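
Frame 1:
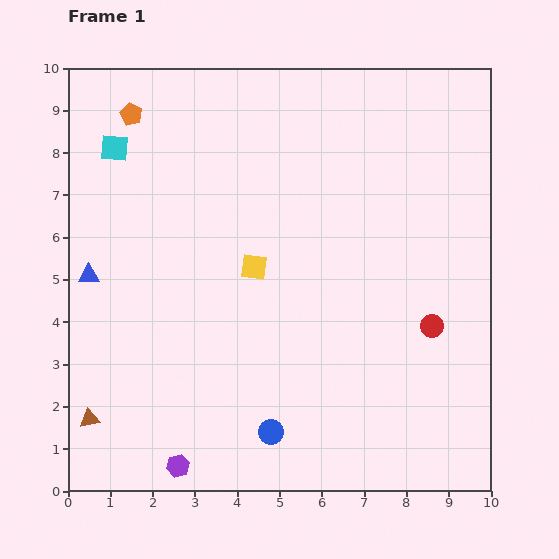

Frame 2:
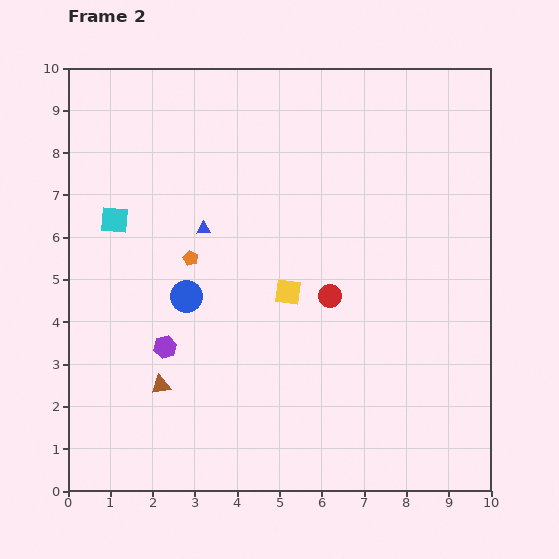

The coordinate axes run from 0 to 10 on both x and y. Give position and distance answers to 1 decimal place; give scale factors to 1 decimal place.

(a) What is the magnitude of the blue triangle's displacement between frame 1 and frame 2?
2.9

The blue triangle moved from (0.5, 5.1) to (3.2, 6.2), a distance of √(2.7² + 1.1²) ≈ 2.9.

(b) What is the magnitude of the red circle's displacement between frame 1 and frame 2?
2.5

The red circle moved from (8.6, 3.9) to (6.2, 4.6), a distance of √(2.4² + 0.7²) ≈ 2.5.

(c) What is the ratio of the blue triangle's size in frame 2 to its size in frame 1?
0.7×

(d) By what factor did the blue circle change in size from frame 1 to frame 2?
1.3×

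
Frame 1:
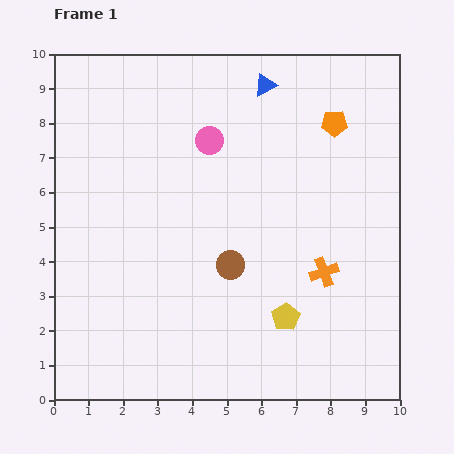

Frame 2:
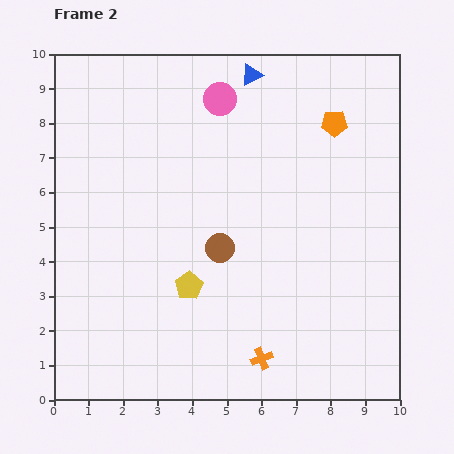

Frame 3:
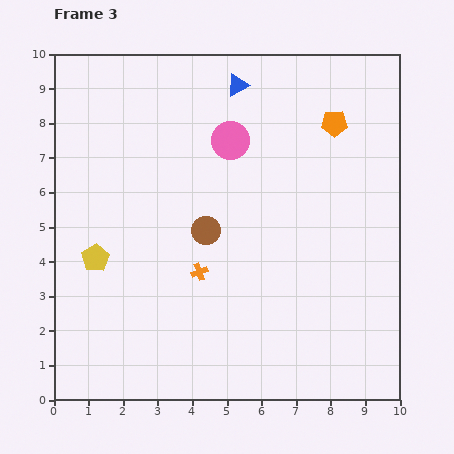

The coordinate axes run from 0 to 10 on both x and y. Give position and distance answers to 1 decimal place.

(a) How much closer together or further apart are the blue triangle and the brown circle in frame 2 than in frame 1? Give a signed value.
-0.2

Distance in frame 1: 5.3. Distance in frame 2: 5.1.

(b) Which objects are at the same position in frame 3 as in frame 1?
the orange pentagon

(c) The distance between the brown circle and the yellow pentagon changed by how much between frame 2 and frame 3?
+1.9

Distance in frame 2: 1.4. Distance in frame 3: 3.3.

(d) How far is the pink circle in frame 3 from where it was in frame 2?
1.2

The pink circle moved from (4.8, 8.7) to (5.1, 7.5), a distance of √(0.3² + 1.2²) ≈ 1.2.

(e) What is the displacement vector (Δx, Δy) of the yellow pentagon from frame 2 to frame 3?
(-2.7, 0.8)

The yellow pentagon was at (3.9, 3.3) in frame 2 and (1.2, 4.1) in frame 3.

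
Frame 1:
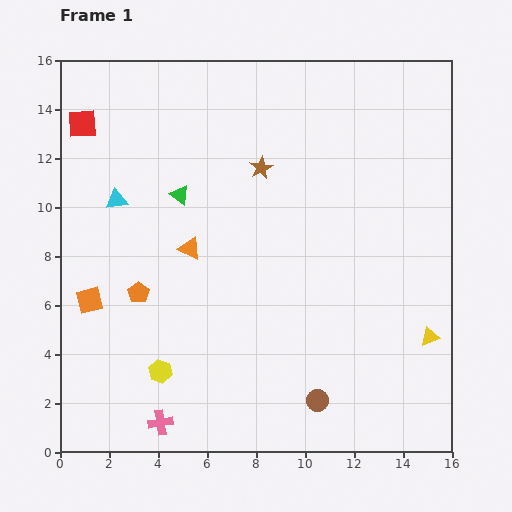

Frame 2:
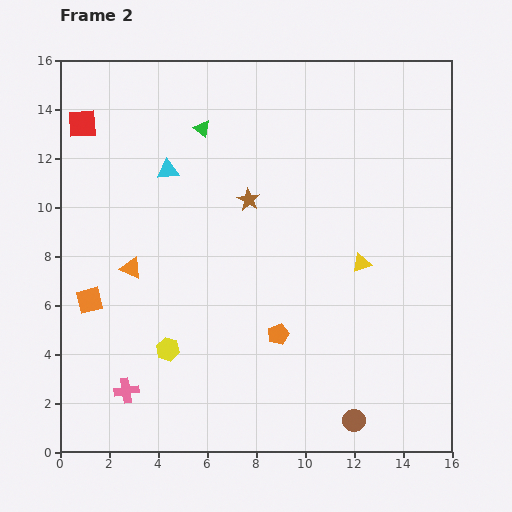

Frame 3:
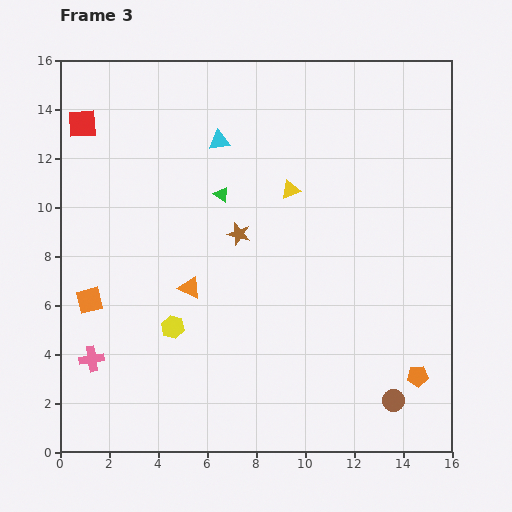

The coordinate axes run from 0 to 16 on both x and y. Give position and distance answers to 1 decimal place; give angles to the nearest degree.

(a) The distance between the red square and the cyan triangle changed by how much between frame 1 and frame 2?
+0.6

Distance in frame 1: 3.4. Distance in frame 2: 4.0.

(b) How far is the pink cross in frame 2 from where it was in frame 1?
1.9

The pink cross moved from (4.1, 1.2) to (2.7, 2.5), a distance of √(1.4² + 1.3²) ≈ 1.9.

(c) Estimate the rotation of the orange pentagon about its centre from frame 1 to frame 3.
31° clockwise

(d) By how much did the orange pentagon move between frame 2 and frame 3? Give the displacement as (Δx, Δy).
(5.7, -1.7)

The orange pentagon was at (8.9, 4.8) in frame 2 and (14.6, 3.1) in frame 3.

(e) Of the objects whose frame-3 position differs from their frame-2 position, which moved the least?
the yellow hexagon

(moved 0.9)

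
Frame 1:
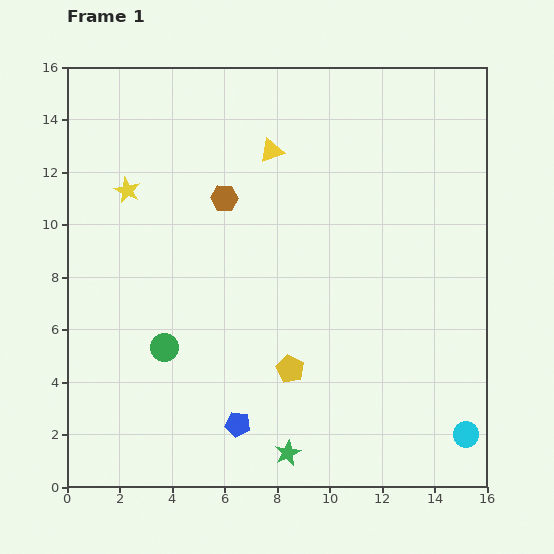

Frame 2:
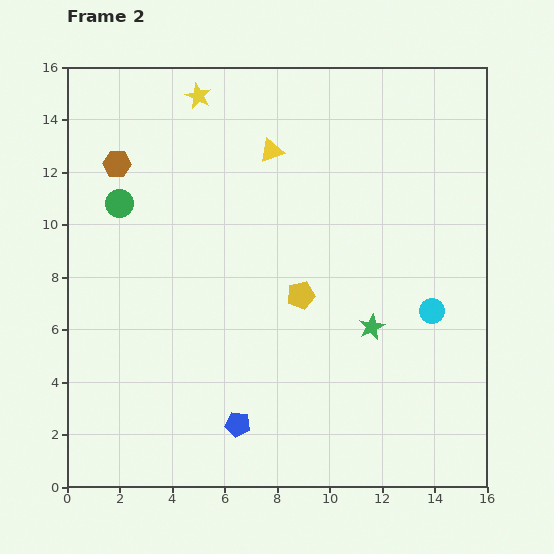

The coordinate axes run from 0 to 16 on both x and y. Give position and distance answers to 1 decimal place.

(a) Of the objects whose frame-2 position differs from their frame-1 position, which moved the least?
the yellow pentagon

(moved 2.8)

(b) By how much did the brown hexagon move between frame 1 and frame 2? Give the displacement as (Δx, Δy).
(-4.1, 1.3)

The brown hexagon was at (6.0, 11.0) in frame 1 and (1.9, 12.3) in frame 2.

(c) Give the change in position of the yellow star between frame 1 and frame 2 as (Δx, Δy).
(2.7, 3.6)

The yellow star was at (2.3, 11.3) in frame 1 and (5.0, 14.9) in frame 2.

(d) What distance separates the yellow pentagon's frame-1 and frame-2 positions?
2.8

The yellow pentagon moved from (8.5, 4.5) to (8.9, 7.3), a distance of √(0.4² + 2.8²) ≈ 2.8.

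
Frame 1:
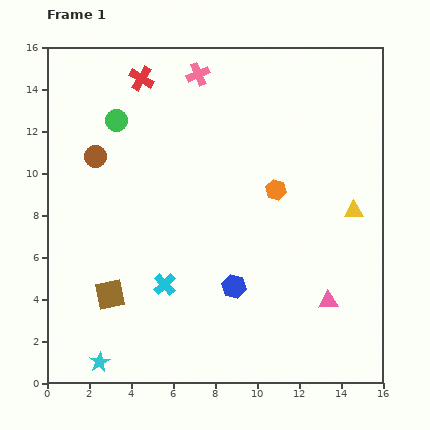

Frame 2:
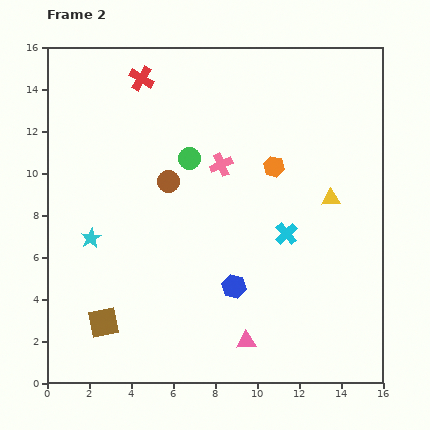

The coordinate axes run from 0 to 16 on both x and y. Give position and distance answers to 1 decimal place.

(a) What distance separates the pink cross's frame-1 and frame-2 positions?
4.4

The pink cross moved from (7.2, 14.7) to (8.3, 10.4), a distance of √(1.1² + 4.3²) ≈ 4.4.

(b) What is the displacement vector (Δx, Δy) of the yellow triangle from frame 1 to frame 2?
(-1.1, 0.6)

The yellow triangle was at (14.6, 8.2) in frame 1 and (13.5, 8.8) in frame 2.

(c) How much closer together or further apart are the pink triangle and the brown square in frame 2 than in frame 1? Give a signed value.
-3.5

Distance in frame 1: 10.4. Distance in frame 2: 6.9.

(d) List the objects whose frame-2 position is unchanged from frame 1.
the red cross, the blue hexagon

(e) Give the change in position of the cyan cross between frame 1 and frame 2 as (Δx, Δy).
(5.8, 2.4)

The cyan cross was at (5.6, 4.7) in frame 1 and (11.4, 7.1) in frame 2.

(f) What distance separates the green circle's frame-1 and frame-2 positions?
3.9

The green circle moved from (3.3, 12.5) to (6.8, 10.7), a distance of √(3.5² + 1.8²) ≈ 3.9.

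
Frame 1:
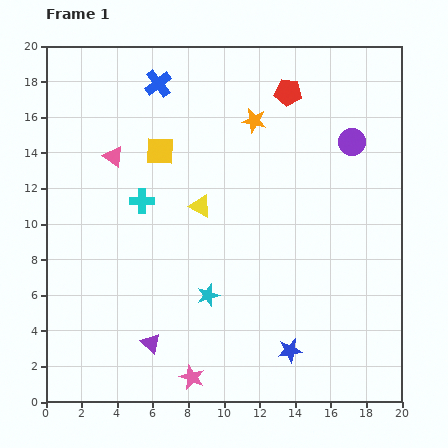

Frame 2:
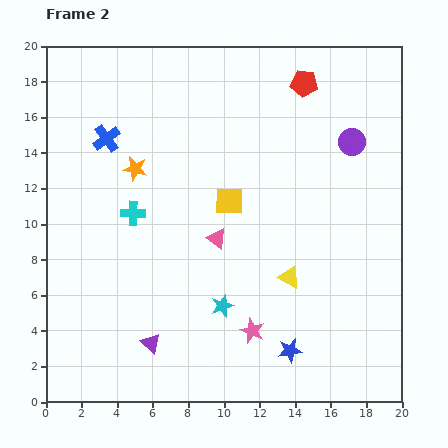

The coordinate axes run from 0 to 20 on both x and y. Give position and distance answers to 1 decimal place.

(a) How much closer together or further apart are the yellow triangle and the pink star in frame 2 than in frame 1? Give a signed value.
-5.9

Distance in frame 1: 9.6. Distance in frame 2: 3.7.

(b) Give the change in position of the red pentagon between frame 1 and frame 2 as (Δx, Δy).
(0.9, 0.5)

The red pentagon was at (13.6, 17.4) in frame 1 and (14.5, 17.9) in frame 2.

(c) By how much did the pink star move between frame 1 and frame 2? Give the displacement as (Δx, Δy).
(3.4, 2.6)

The pink star was at (8.2, 1.4) in frame 1 and (11.6, 4.0) in frame 2.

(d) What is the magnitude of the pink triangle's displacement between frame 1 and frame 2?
7.4

The pink triangle moved from (3.8, 13.8) to (9.6, 9.2), a distance of √(5.8² + 4.6²) ≈ 7.4.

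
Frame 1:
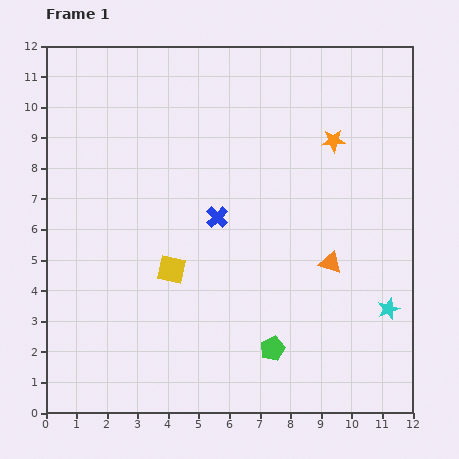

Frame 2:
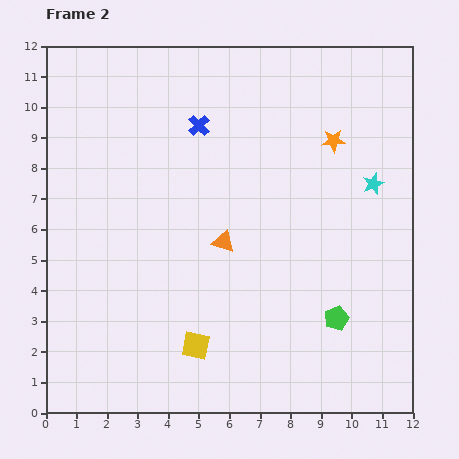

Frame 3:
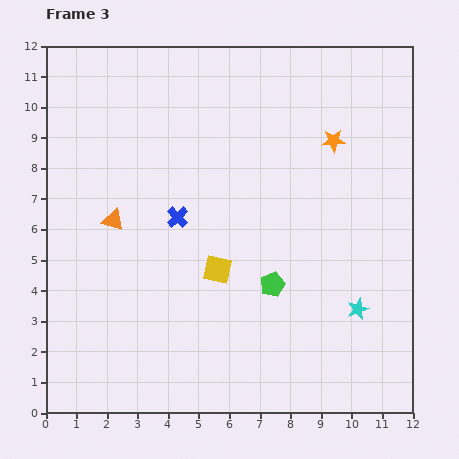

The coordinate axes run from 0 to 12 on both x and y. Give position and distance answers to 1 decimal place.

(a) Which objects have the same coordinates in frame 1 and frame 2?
the orange star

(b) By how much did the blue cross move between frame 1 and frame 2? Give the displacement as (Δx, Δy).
(-0.6, 3.0)

The blue cross was at (5.6, 6.4) in frame 1 and (5.0, 9.4) in frame 2.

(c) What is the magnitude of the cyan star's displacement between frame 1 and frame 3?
1.0

The cyan star moved from (11.2, 3.4) to (10.2, 3.4), a distance of √(1.0² + 0.0²) ≈ 1.0.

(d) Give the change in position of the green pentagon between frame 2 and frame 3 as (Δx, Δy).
(-2.1, 1.1)

The green pentagon was at (9.5, 3.1) in frame 2 and (7.4, 4.2) in frame 3.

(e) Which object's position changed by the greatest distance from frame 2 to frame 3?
the cyan star

(moved 4.1; next 3.7)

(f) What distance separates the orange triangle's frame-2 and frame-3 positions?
3.7

The orange triangle moved from (5.8, 5.6) to (2.2, 6.3), a distance of √(3.6² + 0.7²) ≈ 3.7.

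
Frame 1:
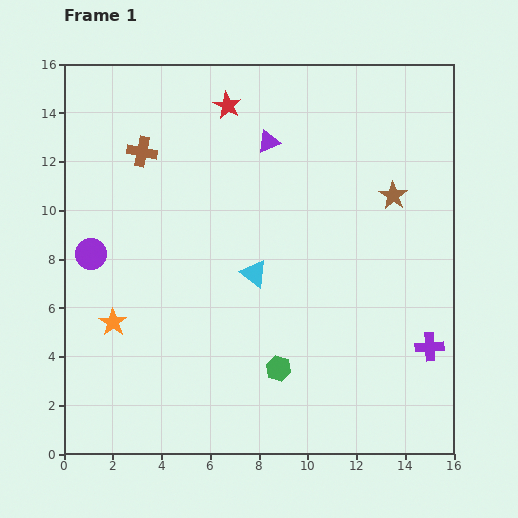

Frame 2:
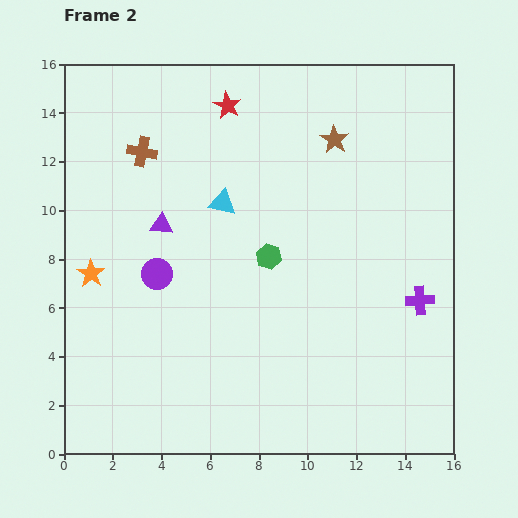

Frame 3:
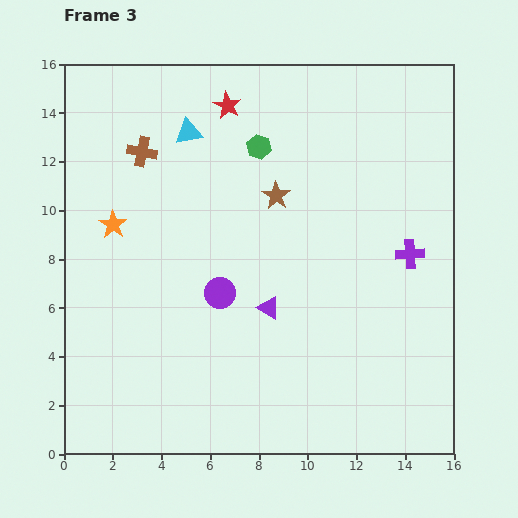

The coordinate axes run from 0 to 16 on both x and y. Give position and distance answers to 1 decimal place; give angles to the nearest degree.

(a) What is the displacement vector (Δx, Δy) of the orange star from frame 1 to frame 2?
(-0.9, 2.0)

The orange star was at (2.0, 5.4) in frame 1 and (1.1, 7.4) in frame 2.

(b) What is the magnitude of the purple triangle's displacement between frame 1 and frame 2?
5.6

The purple triangle moved from (8.4, 12.8) to (4.0, 9.4), a distance of √(4.4² + 3.4²) ≈ 5.6.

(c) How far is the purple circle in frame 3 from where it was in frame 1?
5.5

The purple circle moved from (1.1, 8.2) to (6.4, 6.6), a distance of √(5.3² + 1.6²) ≈ 5.5.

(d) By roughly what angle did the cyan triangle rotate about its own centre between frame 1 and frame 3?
47° counter-clockwise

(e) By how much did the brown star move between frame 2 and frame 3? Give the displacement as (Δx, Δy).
(-2.4, -2.3)

The brown star was at (11.1, 12.9) in frame 2 and (8.7, 10.6) in frame 3.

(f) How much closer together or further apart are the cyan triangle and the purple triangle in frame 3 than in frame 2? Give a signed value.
+5.2

Distance in frame 2: 2.7. Distance in frame 3: 7.9.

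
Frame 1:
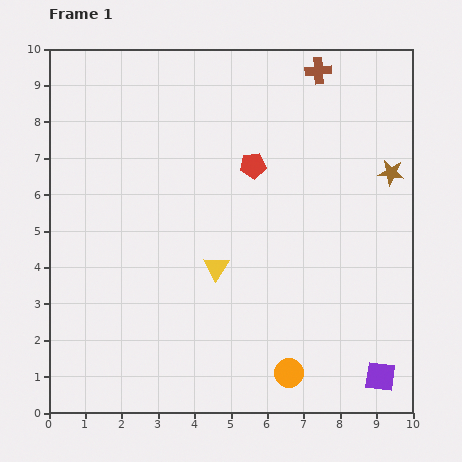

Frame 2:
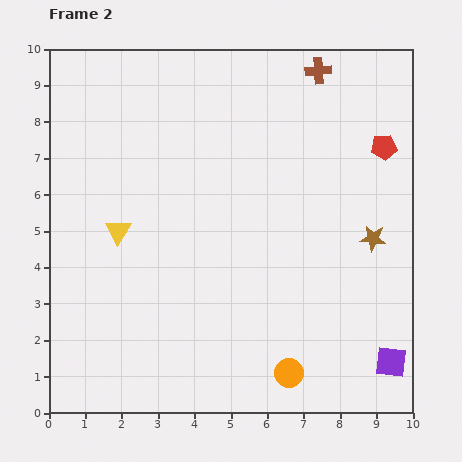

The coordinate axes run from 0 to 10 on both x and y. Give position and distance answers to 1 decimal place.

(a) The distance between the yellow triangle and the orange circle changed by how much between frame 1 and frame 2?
+2.6

Distance in frame 1: 3.5. Distance in frame 2: 6.1.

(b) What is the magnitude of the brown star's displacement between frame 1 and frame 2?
1.9

The brown star moved from (9.4, 6.6) to (8.9, 4.8), a distance of √(0.5² + 1.8²) ≈ 1.9.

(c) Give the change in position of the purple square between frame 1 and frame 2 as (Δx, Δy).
(0.3, 0.4)

The purple square was at (9.1, 1.0) in frame 1 and (9.4, 1.4) in frame 2.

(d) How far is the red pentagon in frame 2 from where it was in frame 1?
3.6

The red pentagon moved from (5.6, 6.8) to (9.2, 7.3), a distance of √(3.6² + 0.5²) ≈ 3.6.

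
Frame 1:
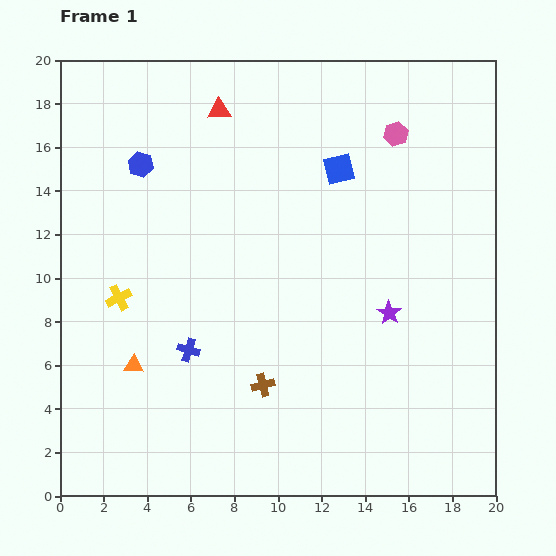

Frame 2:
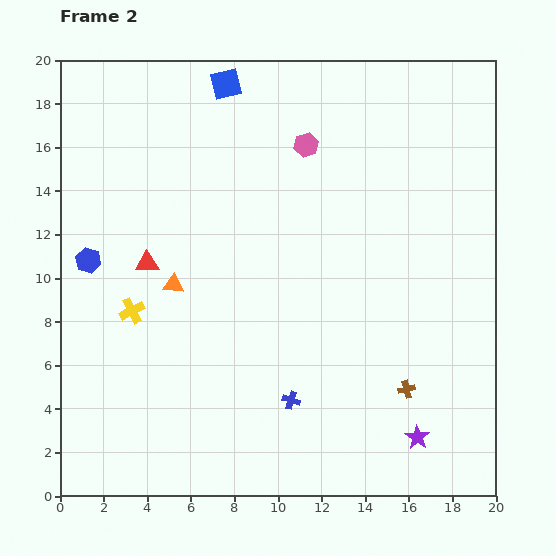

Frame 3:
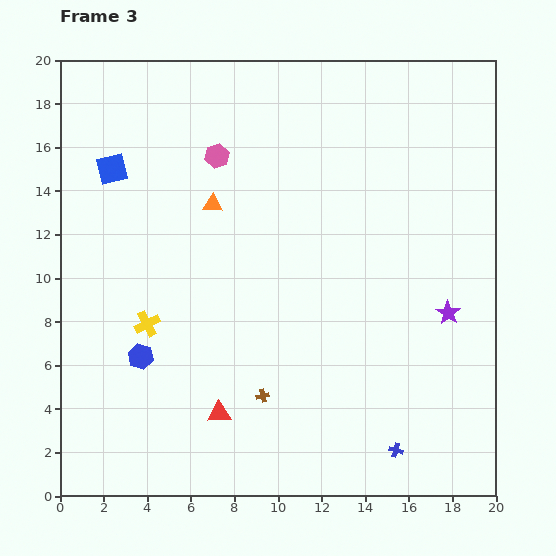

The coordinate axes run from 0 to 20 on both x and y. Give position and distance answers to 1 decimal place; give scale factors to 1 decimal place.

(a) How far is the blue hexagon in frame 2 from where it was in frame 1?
5.0

The blue hexagon moved from (3.7, 15.2) to (1.3, 10.8), a distance of √(2.4² + 4.4²) ≈ 5.0.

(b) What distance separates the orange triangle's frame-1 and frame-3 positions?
8.2

The orange triangle moved from (3.4, 6.0) to (7.0, 13.4), a distance of √(3.6² + 7.4²) ≈ 8.2.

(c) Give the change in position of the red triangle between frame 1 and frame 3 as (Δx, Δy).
(0.0, -13.9)

The red triangle was at (7.3, 17.7) in frame 1 and (7.3, 3.8) in frame 3.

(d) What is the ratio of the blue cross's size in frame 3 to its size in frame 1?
0.6×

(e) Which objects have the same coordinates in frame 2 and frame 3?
none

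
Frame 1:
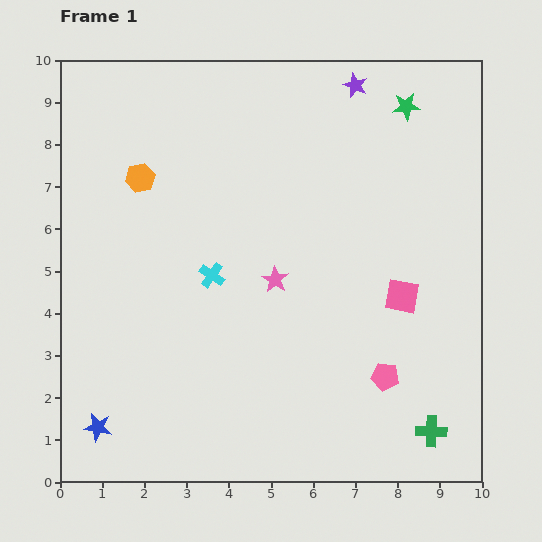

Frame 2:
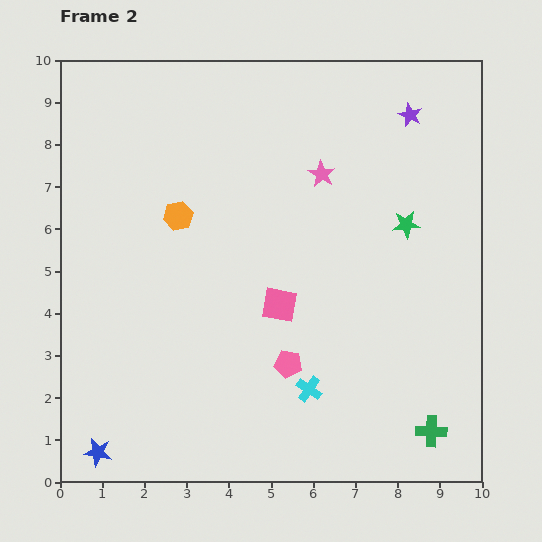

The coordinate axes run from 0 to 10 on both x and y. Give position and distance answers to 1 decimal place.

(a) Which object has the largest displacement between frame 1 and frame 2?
the cyan cross

(moved 3.5; next 2.9)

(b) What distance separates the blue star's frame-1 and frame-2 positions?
0.6

The blue star moved from (0.9, 1.3) to (0.9, 0.7), a distance of √(0.0² + 0.6²) ≈ 0.6.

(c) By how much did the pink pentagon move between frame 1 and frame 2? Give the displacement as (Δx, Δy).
(-2.3, 0.3)

The pink pentagon was at (7.7, 2.5) in frame 1 and (5.4, 2.8) in frame 2.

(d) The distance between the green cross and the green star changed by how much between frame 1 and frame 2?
-2.8

Distance in frame 1: 7.7. Distance in frame 2: 4.9.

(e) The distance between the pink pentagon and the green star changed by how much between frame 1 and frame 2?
-2.1

Distance in frame 1: 6.4. Distance in frame 2: 4.3.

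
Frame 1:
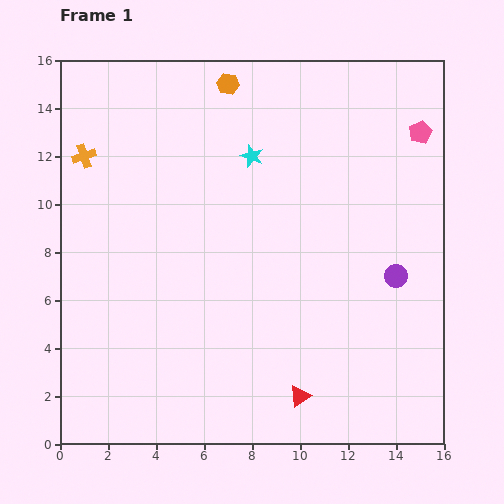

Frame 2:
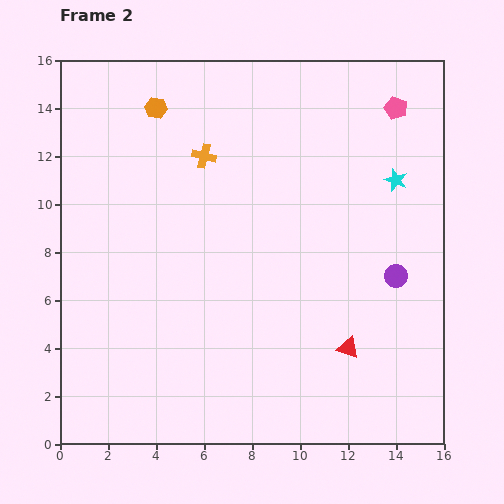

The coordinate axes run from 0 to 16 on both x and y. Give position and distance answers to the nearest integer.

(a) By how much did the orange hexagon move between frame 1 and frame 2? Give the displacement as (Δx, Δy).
(-3, -1)

The orange hexagon was at (7, 15) in frame 1 and (4, 14) in frame 2.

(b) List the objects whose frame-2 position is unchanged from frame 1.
the purple circle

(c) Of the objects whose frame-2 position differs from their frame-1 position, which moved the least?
the pink pentagon

(moved 1)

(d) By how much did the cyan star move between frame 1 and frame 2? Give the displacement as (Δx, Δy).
(6, -1)

The cyan star was at (8, 12) in frame 1 and (14, 11) in frame 2.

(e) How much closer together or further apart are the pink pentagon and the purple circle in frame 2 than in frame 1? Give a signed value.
+1

Distance in frame 1: 6. Distance in frame 2: 7.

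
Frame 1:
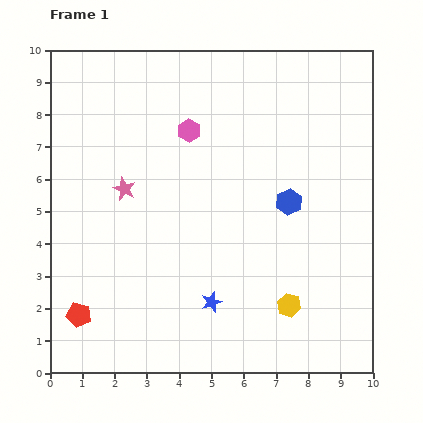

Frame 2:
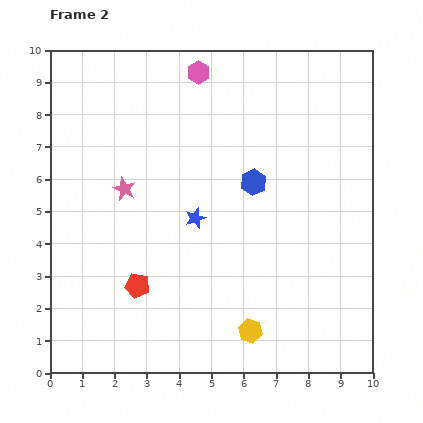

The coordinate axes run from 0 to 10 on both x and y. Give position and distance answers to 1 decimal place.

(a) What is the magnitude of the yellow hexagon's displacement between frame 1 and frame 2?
1.4

The yellow hexagon moved from (7.4, 2.1) to (6.2, 1.3), a distance of √(1.2² + 0.8²) ≈ 1.4.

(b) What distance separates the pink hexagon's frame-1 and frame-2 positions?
1.8

The pink hexagon moved from (4.3, 7.5) to (4.6, 9.3), a distance of √(0.3² + 1.8²) ≈ 1.8.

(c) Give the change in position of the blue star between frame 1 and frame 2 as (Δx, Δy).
(-0.5, 2.6)

The blue star was at (5.0, 2.2) in frame 1 and (4.5, 4.8) in frame 2.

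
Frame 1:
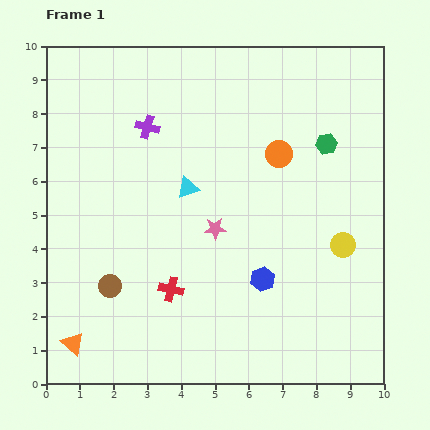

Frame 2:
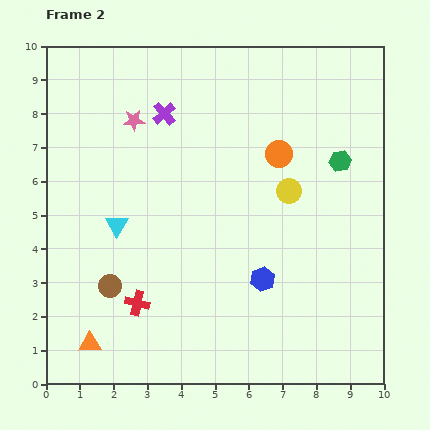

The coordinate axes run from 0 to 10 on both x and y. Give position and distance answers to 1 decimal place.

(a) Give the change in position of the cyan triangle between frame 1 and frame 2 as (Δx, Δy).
(-2.1, -1.1)

The cyan triangle was at (4.2, 5.8) in frame 1 and (2.1, 4.7) in frame 2.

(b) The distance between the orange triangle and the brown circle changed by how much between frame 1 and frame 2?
-0.2

Distance in frame 1: 2.0. Distance in frame 2: 1.8.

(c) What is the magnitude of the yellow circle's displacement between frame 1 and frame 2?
2.3

The yellow circle moved from (8.8, 4.1) to (7.2, 5.7), a distance of √(1.6² + 1.6²) ≈ 2.3.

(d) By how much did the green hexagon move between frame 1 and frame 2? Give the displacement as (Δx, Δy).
(0.4, -0.5)

The green hexagon was at (8.3, 7.1) in frame 1 and (8.7, 6.6) in frame 2.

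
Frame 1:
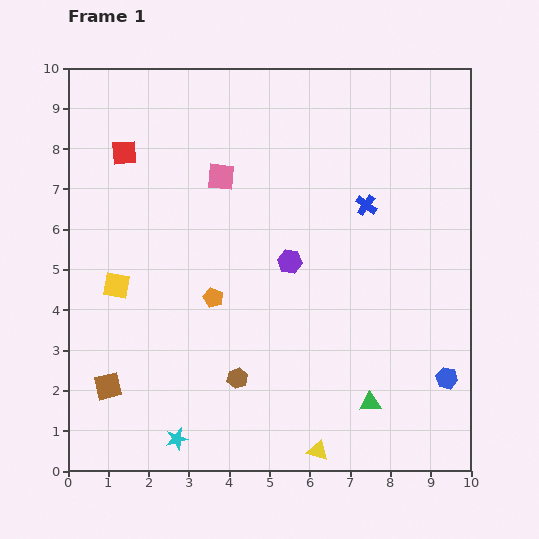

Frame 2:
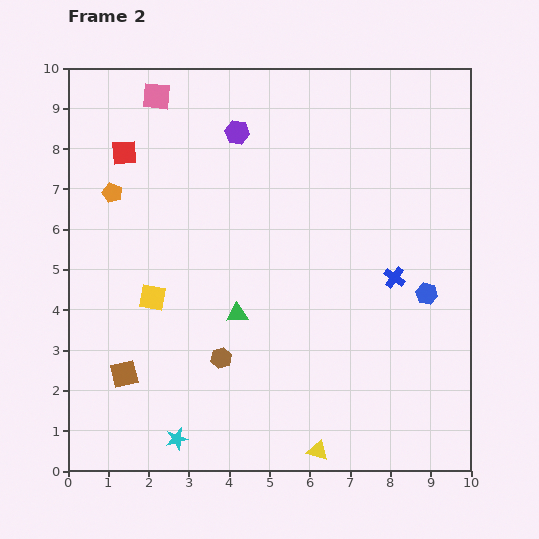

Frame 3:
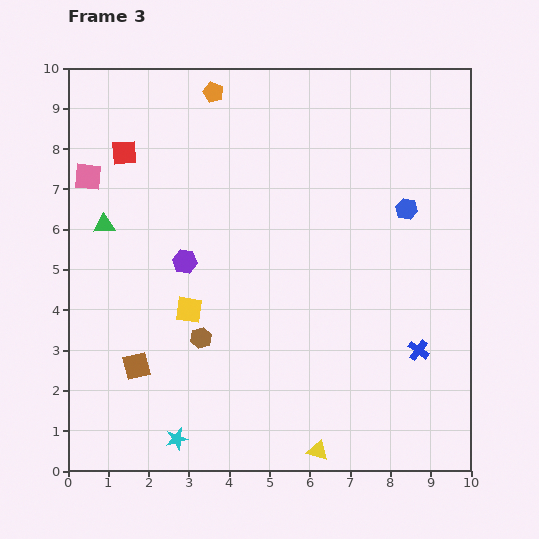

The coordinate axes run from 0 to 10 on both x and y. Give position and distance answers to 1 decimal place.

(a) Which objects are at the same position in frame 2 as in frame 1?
the cyan star, the red square, the yellow triangle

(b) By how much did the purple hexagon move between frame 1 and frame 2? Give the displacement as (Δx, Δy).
(-1.3, 3.2)

The purple hexagon was at (5.5, 5.2) in frame 1 and (4.2, 8.4) in frame 2.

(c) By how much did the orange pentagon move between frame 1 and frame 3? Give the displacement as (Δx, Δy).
(0.0, 5.1)

The orange pentagon was at (3.6, 4.3) in frame 1 and (3.6, 9.4) in frame 3.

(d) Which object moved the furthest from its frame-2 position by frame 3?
the green triangle

(moved 4.0; next 3.5)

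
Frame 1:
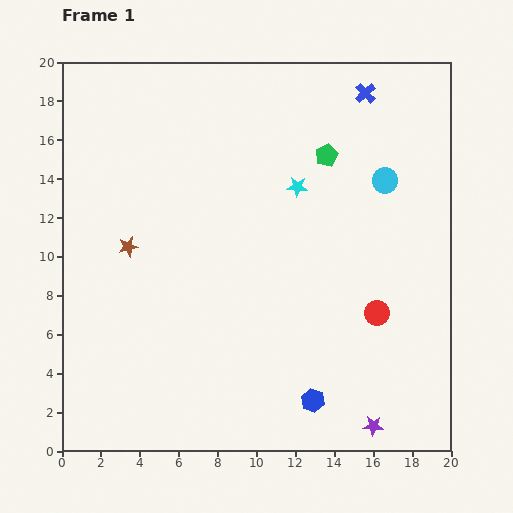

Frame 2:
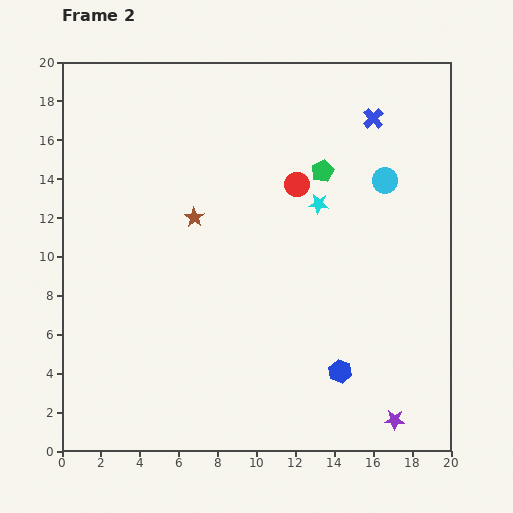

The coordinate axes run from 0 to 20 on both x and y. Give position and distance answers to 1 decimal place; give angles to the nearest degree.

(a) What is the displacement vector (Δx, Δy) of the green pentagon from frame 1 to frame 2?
(-0.2, -0.8)

The green pentagon was at (13.6, 15.2) in frame 1 and (13.4, 14.4) in frame 2.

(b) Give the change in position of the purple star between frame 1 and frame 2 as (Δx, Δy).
(1.1, 0.3)

The purple star was at (16.0, 1.3) in frame 1 and (17.1, 1.6) in frame 2.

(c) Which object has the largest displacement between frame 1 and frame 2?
the red circle

(moved 7.8; next 3.7)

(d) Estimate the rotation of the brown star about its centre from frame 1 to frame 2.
25° counter-clockwise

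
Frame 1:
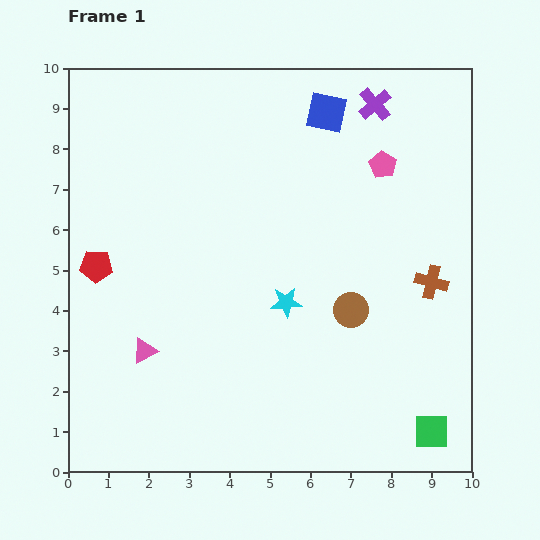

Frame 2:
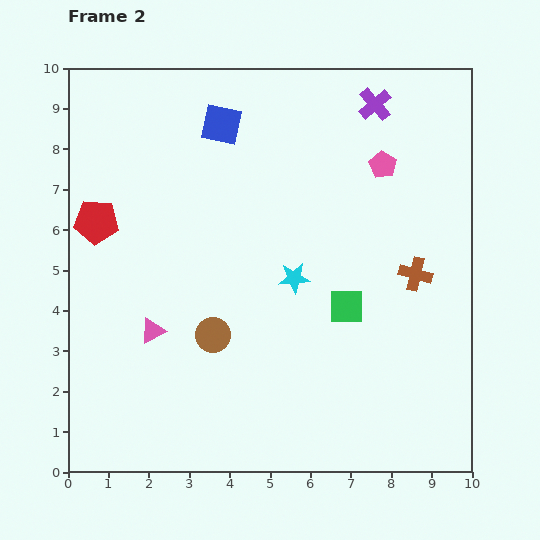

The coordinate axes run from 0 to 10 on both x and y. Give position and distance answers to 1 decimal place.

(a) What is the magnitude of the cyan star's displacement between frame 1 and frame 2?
0.6

The cyan star moved from (5.4, 4.2) to (5.6, 4.8), a distance of √(0.2² + 0.6²) ≈ 0.6.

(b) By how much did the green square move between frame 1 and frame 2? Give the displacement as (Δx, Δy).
(-2.1, 3.1)

The green square was at (9.0, 1.0) in frame 1 and (6.9, 4.1) in frame 2.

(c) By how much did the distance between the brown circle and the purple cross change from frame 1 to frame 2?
+1.9

Distance in frame 1: 5.1. Distance in frame 2: 7.0.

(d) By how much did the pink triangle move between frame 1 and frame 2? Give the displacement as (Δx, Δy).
(0.2, 0.5)

The pink triangle was at (1.9, 3.0) in frame 1 and (2.1, 3.5) in frame 2.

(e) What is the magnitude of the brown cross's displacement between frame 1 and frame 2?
0.4

The brown cross moved from (9.0, 4.7) to (8.6, 4.9), a distance of √(0.4² + 0.2²) ≈ 0.4.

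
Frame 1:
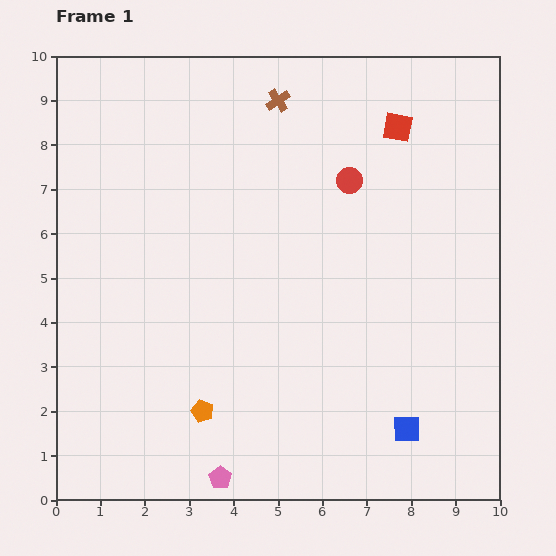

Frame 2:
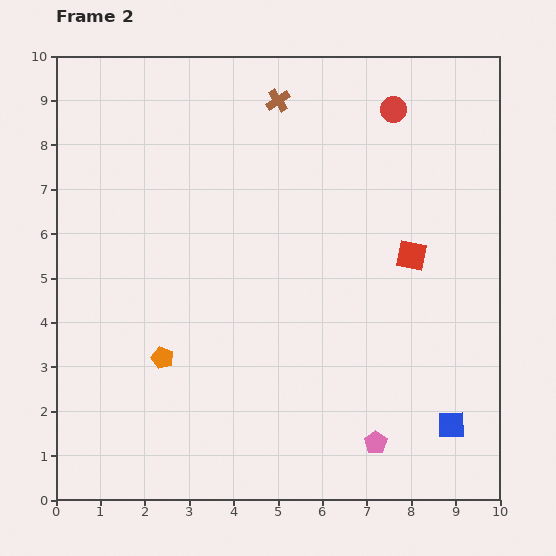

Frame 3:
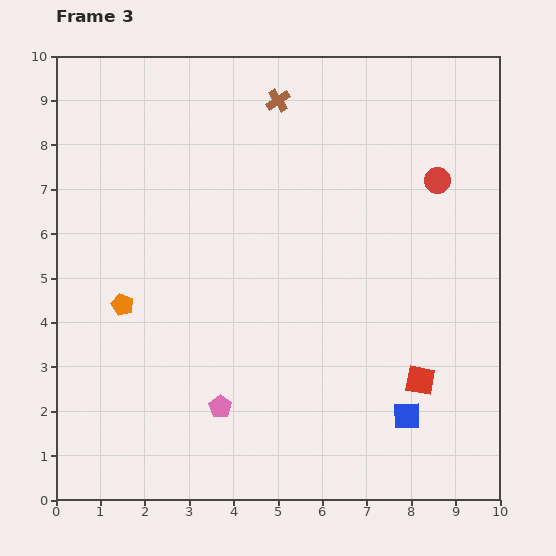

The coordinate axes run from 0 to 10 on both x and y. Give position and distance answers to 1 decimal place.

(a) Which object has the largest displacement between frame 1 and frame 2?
the pink pentagon

(moved 3.6; next 2.9)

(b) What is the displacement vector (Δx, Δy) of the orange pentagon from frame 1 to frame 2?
(-0.9, 1.2)

The orange pentagon was at (3.3, 2.0) in frame 1 and (2.4, 3.2) in frame 2.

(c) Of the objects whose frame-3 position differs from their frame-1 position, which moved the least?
the blue square

(moved 0.3)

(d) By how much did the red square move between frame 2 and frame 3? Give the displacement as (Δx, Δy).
(0.2, -2.8)

The red square was at (8.0, 5.5) in frame 2 and (8.2, 2.7) in frame 3.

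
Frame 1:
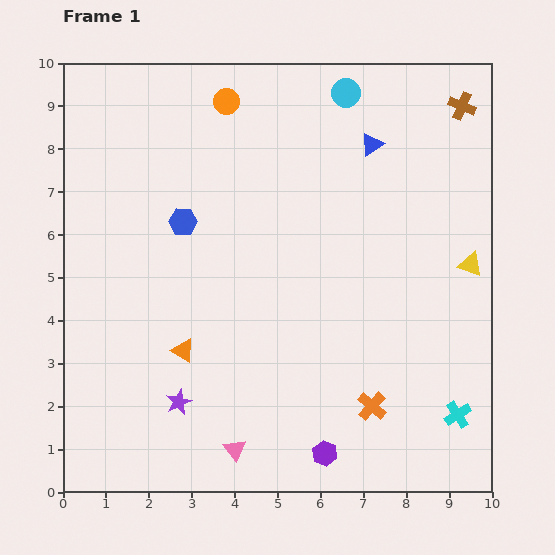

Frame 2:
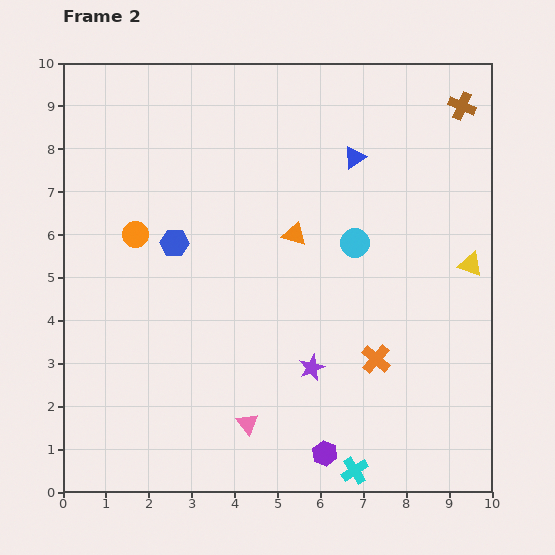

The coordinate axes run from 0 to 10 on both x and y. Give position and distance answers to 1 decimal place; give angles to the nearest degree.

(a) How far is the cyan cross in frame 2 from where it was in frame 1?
2.7

The cyan cross moved from (9.2, 1.8) to (6.8, 0.5), a distance of √(2.4² + 1.3²) ≈ 2.7.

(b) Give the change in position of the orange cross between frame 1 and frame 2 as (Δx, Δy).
(0.1, 1.1)

The orange cross was at (7.2, 2.0) in frame 1 and (7.3, 3.1) in frame 2.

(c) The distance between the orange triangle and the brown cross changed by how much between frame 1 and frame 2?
-3.7

Distance in frame 1: 8.6. Distance in frame 2: 4.9.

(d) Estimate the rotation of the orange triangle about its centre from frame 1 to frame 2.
16° counter-clockwise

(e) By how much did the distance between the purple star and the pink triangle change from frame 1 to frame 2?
+0.3

Distance in frame 1: 1.7. Distance in frame 2: 2.0.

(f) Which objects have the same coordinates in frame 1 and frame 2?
the purple hexagon, the yellow triangle, the brown cross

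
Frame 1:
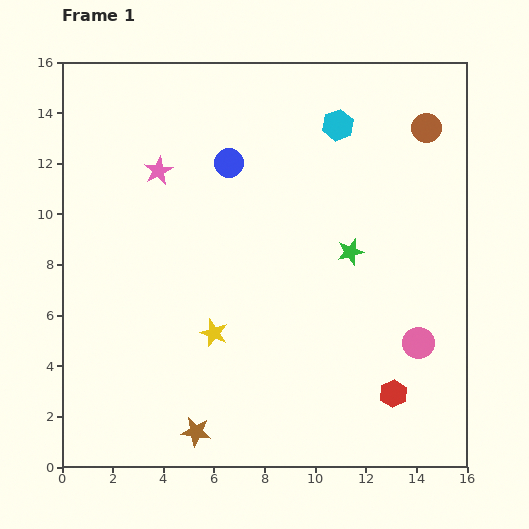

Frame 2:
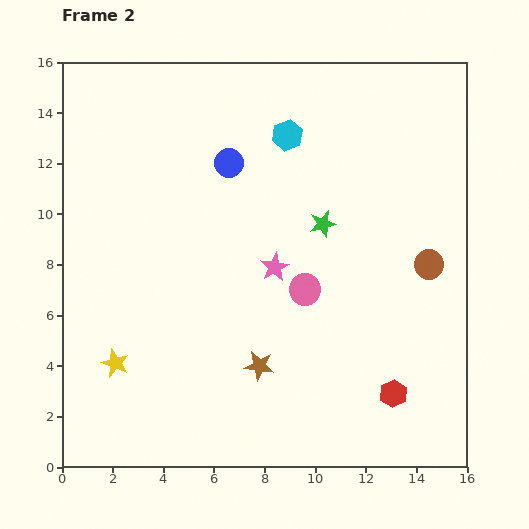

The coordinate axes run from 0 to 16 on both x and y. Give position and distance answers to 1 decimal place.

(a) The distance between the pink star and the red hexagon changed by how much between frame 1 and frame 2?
-5.9

Distance in frame 1: 12.8. Distance in frame 2: 6.9.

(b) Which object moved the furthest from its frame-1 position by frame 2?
the pink star

(moved 6.0; next 5.4)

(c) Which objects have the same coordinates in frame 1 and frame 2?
the red hexagon, the blue circle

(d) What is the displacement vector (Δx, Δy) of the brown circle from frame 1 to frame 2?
(0.1, -5.4)

The brown circle was at (14.4, 13.4) in frame 1 and (14.5, 8.0) in frame 2.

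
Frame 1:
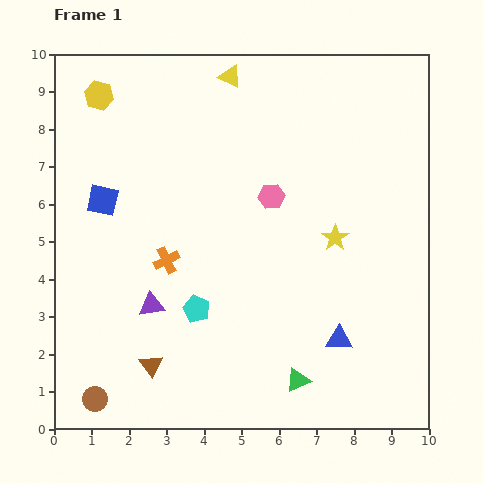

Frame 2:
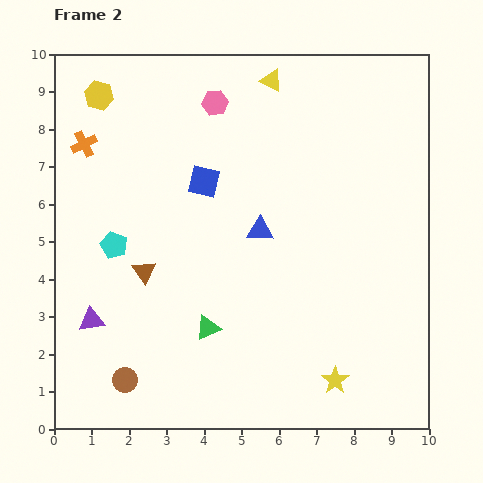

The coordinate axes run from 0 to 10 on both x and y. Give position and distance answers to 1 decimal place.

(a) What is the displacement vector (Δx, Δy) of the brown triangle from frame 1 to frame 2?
(-0.2, 2.5)

The brown triangle was at (2.6, 1.7) in frame 1 and (2.4, 4.2) in frame 2.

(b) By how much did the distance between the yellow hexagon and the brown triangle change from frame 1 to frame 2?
-2.4

Distance in frame 1: 7.3. Distance in frame 2: 4.9.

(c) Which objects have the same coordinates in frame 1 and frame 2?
the yellow hexagon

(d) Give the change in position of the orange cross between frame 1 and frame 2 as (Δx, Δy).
(-2.2, 3.1)

The orange cross was at (3.0, 4.5) in frame 1 and (0.8, 7.6) in frame 2.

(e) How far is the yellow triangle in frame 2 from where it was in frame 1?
1.1

The yellow triangle moved from (4.7, 9.4) to (5.8, 9.3), a distance of √(1.1² + 0.1²) ≈ 1.1.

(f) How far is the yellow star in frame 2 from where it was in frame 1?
3.8

The yellow star moved from (7.5, 5.1) to (7.5, 1.3), a distance of √(0.0² + 3.8²) ≈ 3.8.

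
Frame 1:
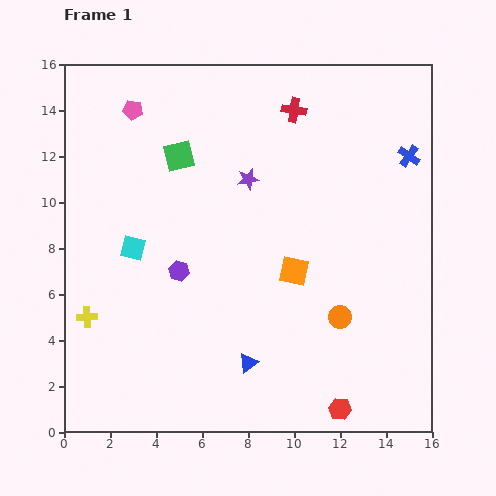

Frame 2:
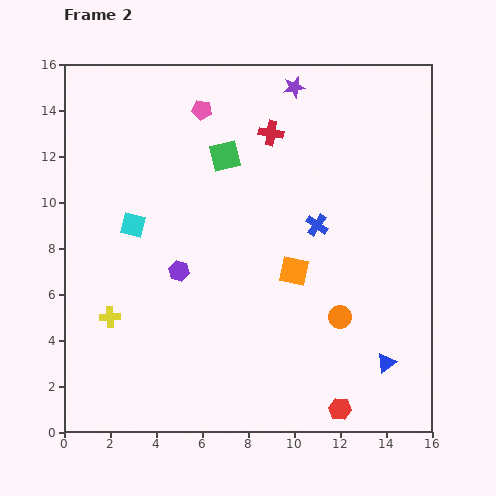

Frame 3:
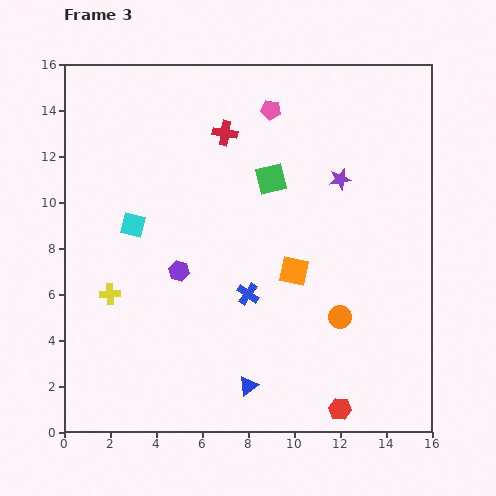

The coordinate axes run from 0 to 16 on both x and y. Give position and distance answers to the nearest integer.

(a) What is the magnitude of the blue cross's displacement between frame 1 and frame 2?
5

The blue cross moved from (15, 12) to (11, 9), a distance of √(4² + 3²) ≈ 5.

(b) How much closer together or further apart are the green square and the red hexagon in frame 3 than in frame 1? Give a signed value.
-3

Distance in frame 1: 13. Distance in frame 3: 10.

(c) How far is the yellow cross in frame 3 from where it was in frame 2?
1

The yellow cross moved from (2, 5) to (2, 6), a distance of √(0² + 1²) ≈ 1.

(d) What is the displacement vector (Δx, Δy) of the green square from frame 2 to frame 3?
(2, -1)

The green square was at (7, 12) in frame 2 and (9, 11) in frame 3.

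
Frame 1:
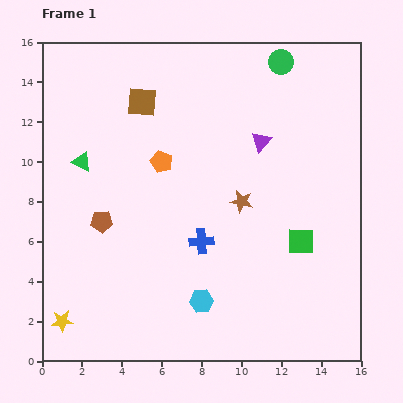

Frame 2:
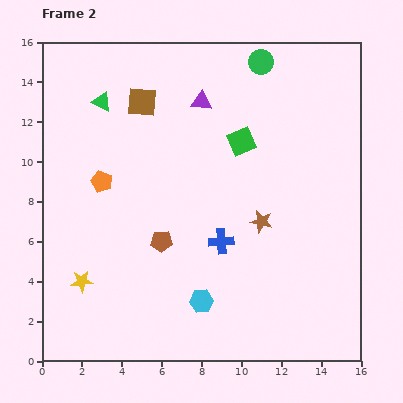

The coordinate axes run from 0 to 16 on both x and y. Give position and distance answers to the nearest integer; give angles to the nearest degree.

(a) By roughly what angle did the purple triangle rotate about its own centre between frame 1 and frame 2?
53° clockwise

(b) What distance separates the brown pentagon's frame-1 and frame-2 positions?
3

The brown pentagon moved from (3, 7) to (6, 6), a distance of √(3² + 1²) ≈ 3.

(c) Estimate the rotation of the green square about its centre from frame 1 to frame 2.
25° counter-clockwise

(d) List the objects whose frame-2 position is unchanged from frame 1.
the cyan hexagon, the brown square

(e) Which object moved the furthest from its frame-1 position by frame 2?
the green square

(moved 6; next 4)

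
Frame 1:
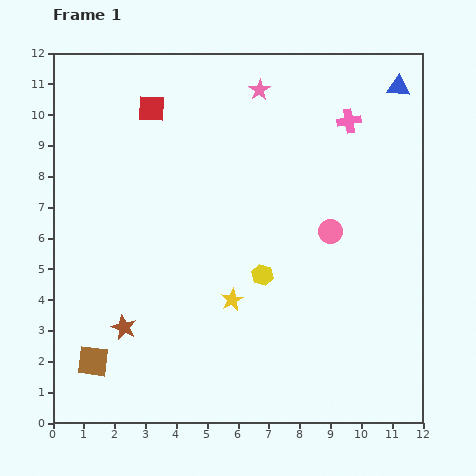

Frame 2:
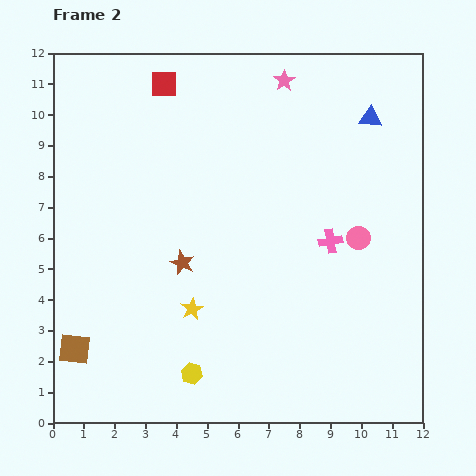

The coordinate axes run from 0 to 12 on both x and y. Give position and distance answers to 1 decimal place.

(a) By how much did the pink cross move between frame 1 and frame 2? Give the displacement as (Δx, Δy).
(-0.6, -3.9)

The pink cross was at (9.6, 9.8) in frame 1 and (9.0, 5.9) in frame 2.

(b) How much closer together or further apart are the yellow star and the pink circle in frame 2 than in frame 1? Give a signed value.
+2.0

Distance in frame 1: 3.9. Distance in frame 2: 5.9.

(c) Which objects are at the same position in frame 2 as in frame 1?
none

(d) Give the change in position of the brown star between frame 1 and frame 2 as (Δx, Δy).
(1.9, 2.1)

The brown star was at (2.3, 3.1) in frame 1 and (4.2, 5.2) in frame 2.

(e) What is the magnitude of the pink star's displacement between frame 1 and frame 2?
0.9

The pink star moved from (6.7, 10.8) to (7.5, 11.1), a distance of √(0.8² + 0.3²) ≈ 0.9.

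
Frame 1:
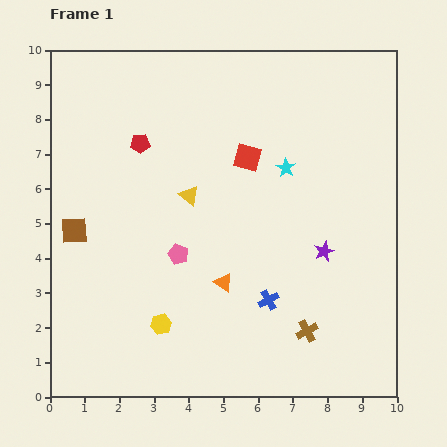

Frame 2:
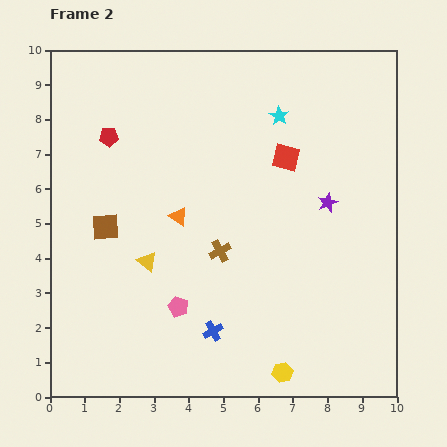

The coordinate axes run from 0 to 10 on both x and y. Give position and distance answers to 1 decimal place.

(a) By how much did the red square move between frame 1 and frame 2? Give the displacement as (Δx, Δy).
(1.1, 0.0)

The red square was at (5.7, 6.9) in frame 1 and (6.8, 6.9) in frame 2.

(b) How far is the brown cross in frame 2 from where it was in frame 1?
3.4

The brown cross moved from (7.4, 1.9) to (4.9, 4.2), a distance of √(2.5² + 2.3²) ≈ 3.4.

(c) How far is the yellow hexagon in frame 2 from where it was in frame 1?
3.8

The yellow hexagon moved from (3.2, 2.1) to (6.7, 0.7), a distance of √(3.5² + 1.4²) ≈ 3.8.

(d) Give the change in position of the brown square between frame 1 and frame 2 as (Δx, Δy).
(0.9, 0.1)

The brown square was at (0.7, 4.8) in frame 1 and (1.6, 4.9) in frame 2.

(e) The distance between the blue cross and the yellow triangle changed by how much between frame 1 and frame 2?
-1.0

Distance in frame 1: 3.8. Distance in frame 2: 2.8.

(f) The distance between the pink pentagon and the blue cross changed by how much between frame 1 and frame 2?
-1.7

Distance in frame 1: 2.9. Distance in frame 2: 1.2.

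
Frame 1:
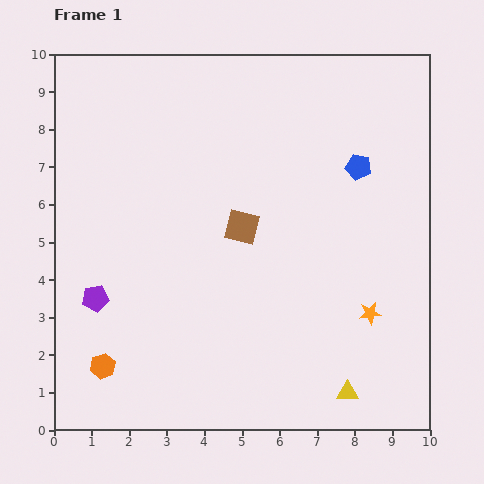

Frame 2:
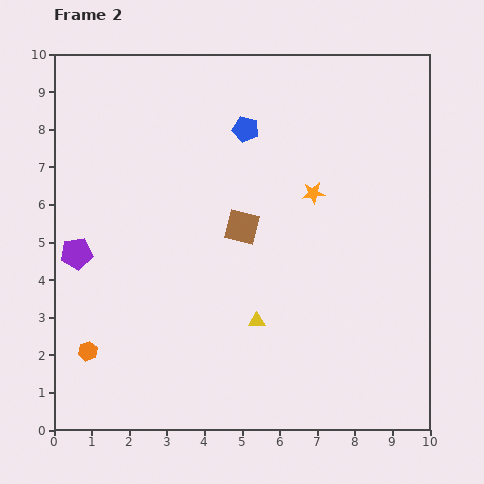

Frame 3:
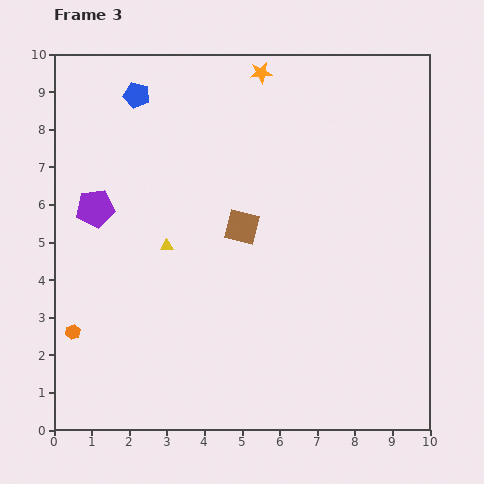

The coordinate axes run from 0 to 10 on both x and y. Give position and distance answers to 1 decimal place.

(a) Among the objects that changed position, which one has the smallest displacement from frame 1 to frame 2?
the orange hexagon

(moved 0.6)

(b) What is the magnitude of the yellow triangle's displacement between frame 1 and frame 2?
3.1

The yellow triangle moved from (7.8, 1.0) to (5.4, 2.9), a distance of √(2.4² + 1.9²) ≈ 3.1.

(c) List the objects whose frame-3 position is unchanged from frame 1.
the brown square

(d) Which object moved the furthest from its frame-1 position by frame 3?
the orange star

(moved 7.0; next 6.2)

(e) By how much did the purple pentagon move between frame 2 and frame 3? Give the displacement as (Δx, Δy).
(0.5, 1.2)

The purple pentagon was at (0.6, 4.7) in frame 2 and (1.1, 5.9) in frame 3.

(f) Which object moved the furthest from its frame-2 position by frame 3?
the orange star

(moved 3.5; next 3.1)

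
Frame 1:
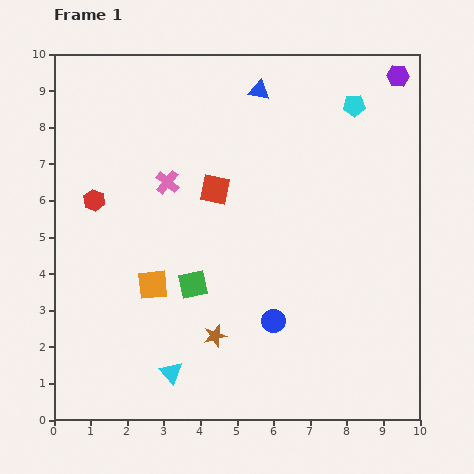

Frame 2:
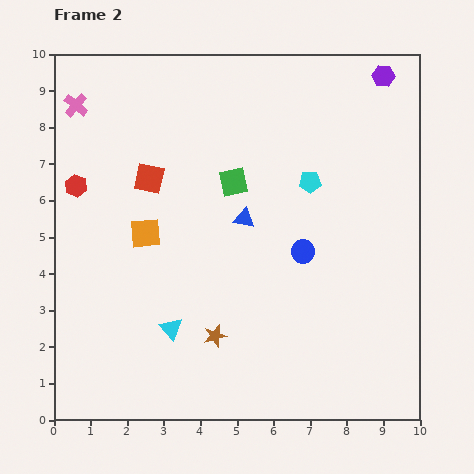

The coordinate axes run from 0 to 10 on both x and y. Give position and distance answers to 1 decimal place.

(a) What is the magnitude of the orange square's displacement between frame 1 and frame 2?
1.4

The orange square moved from (2.7, 3.7) to (2.5, 5.1), a distance of √(0.2² + 1.4²) ≈ 1.4.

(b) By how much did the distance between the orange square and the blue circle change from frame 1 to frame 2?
+0.9

Distance in frame 1: 3.4. Distance in frame 2: 4.3.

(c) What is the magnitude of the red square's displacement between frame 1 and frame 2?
1.8

The red square moved from (4.4, 6.3) to (2.6, 6.6), a distance of √(1.8² + 0.3²) ≈ 1.8.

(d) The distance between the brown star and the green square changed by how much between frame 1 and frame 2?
+2.7

Distance in frame 1: 1.5. Distance in frame 2: 4.2.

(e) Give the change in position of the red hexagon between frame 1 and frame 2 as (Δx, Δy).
(-0.5, 0.4)

The red hexagon was at (1.1, 6.0) in frame 1 and (0.6, 6.4) in frame 2.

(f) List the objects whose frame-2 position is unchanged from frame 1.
the brown star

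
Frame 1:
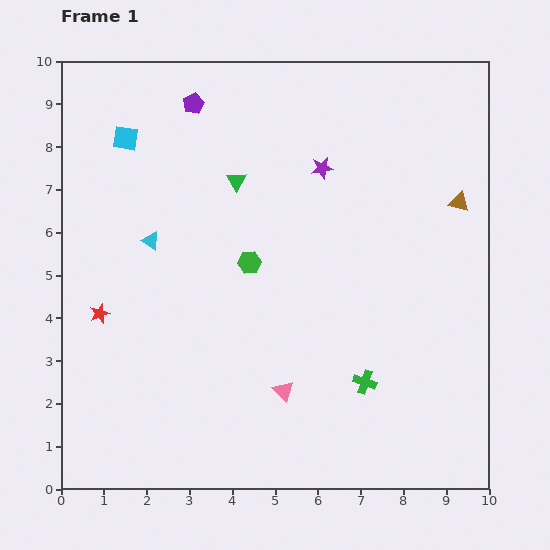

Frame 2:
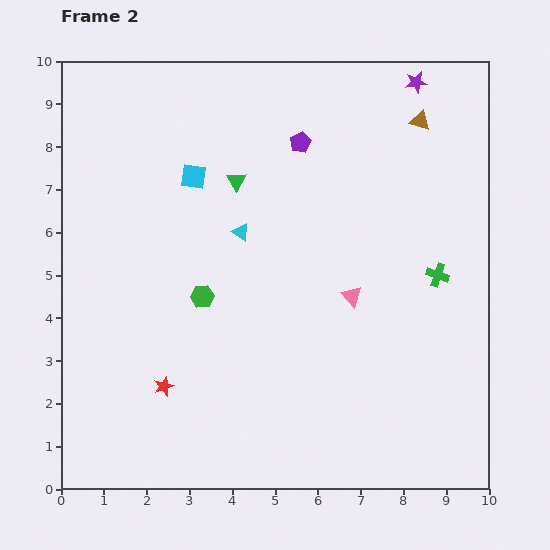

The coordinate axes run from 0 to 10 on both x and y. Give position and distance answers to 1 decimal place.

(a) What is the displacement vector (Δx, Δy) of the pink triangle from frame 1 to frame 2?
(1.6, 2.2)

The pink triangle was at (5.2, 2.3) in frame 1 and (6.8, 4.5) in frame 2.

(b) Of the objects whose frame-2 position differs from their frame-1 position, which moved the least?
the green hexagon

(moved 1.4)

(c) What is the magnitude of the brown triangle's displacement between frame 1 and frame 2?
2.1

The brown triangle moved from (9.3, 6.7) to (8.4, 8.6), a distance of √(0.9² + 1.9²) ≈ 2.1.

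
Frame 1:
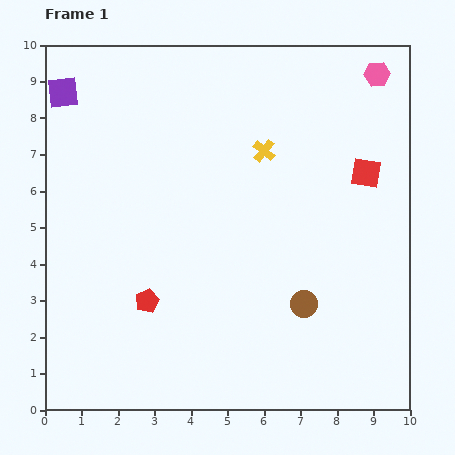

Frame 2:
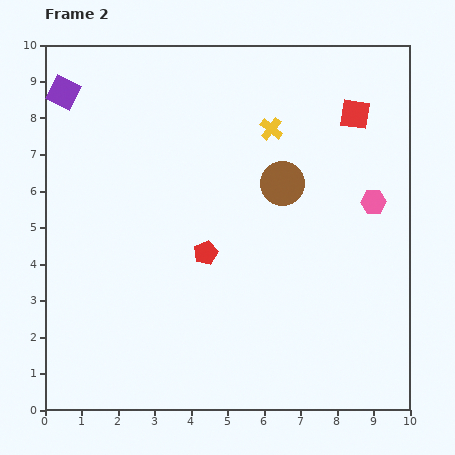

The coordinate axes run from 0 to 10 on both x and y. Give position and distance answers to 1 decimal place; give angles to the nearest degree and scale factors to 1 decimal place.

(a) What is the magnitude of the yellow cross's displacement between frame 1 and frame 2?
0.6

The yellow cross moved from (6.0, 7.1) to (6.2, 7.7), a distance of √(0.2² + 0.6²) ≈ 0.6.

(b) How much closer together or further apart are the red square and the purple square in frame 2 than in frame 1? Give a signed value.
-0.6

Distance in frame 1: 8.6. Distance in frame 2: 8.0.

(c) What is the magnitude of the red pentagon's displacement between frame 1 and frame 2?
2.1

The red pentagon moved from (2.8, 3.0) to (4.4, 4.3), a distance of √(1.6² + 1.3²) ≈ 2.1.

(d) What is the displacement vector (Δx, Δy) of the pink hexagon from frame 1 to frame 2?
(-0.1, -3.5)

The pink hexagon was at (9.1, 9.2) in frame 1 and (9.0, 5.7) in frame 2.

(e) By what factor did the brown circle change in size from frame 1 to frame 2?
1.6×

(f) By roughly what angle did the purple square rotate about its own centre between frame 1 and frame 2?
34° clockwise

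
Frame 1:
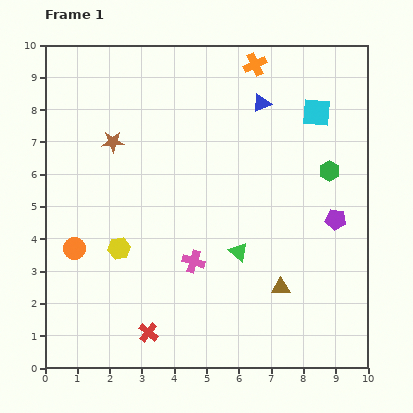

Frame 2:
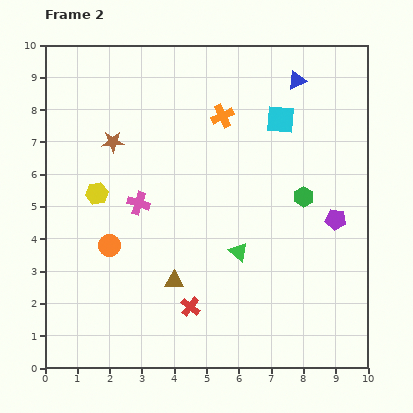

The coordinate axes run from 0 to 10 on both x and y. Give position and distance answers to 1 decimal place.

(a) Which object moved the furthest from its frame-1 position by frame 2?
the brown triangle

(moved 3.3; next 2.5)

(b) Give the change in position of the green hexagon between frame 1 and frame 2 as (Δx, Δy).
(-0.8, -0.8)

The green hexagon was at (8.8, 6.1) in frame 1 and (8.0, 5.3) in frame 2.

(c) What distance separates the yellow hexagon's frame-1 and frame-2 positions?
1.8

The yellow hexagon moved from (2.3, 3.7) to (1.6, 5.4), a distance of √(0.7² + 1.7²) ≈ 1.8.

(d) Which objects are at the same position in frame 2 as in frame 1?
the green triangle, the brown star, the purple pentagon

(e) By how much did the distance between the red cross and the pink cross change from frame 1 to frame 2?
+1.0

Distance in frame 1: 2.6. Distance in frame 2: 3.6.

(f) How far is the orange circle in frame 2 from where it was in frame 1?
1.1

The orange circle moved from (0.9, 3.7) to (2.0, 3.8), a distance of √(1.1² + 0.1²) ≈ 1.1.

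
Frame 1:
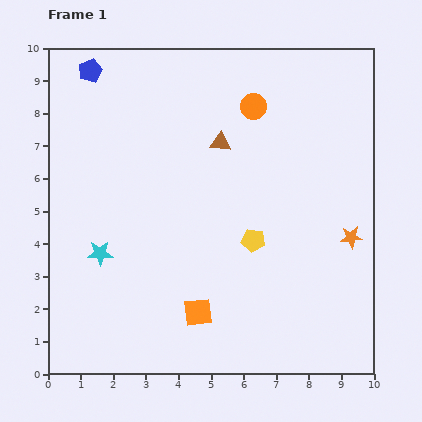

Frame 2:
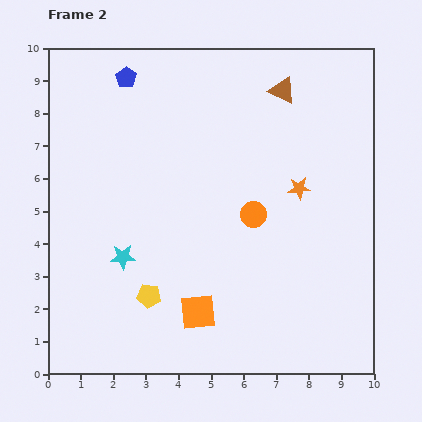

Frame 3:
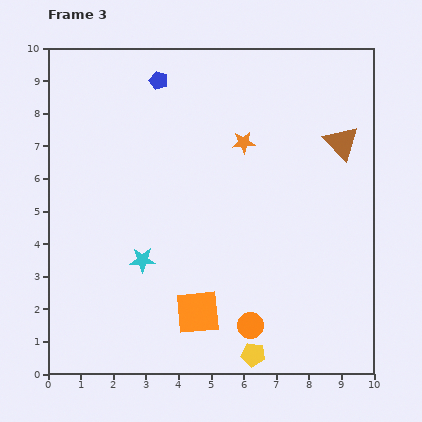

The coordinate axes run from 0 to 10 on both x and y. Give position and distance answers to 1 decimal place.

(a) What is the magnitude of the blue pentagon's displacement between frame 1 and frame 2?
1.1

The blue pentagon moved from (1.3, 9.3) to (2.4, 9.1), a distance of √(1.1² + 0.2²) ≈ 1.1.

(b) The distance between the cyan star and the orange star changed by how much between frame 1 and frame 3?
-2.9

Distance in frame 1: 7.7. Distance in frame 3: 4.8.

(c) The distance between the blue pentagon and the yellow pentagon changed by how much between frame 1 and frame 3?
+1.7

Distance in frame 1: 7.2. Distance in frame 3: 8.9.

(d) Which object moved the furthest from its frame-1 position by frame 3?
the orange circle

(moved 6.7; next 4.4)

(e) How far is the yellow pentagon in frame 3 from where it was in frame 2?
3.7

The yellow pentagon moved from (3.1, 2.4) to (6.3, 0.6), a distance of √(3.2² + 1.8²) ≈ 3.7.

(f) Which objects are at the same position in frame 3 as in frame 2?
the orange square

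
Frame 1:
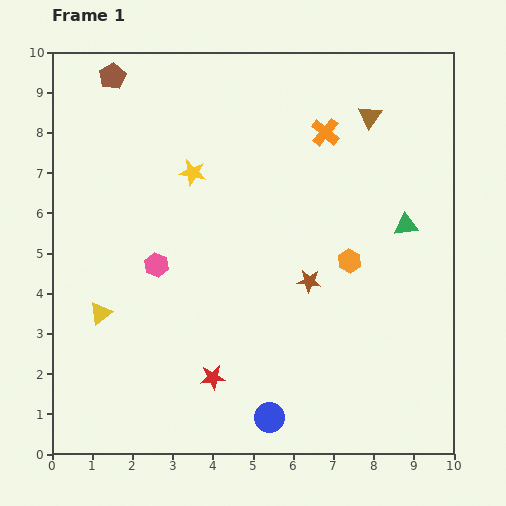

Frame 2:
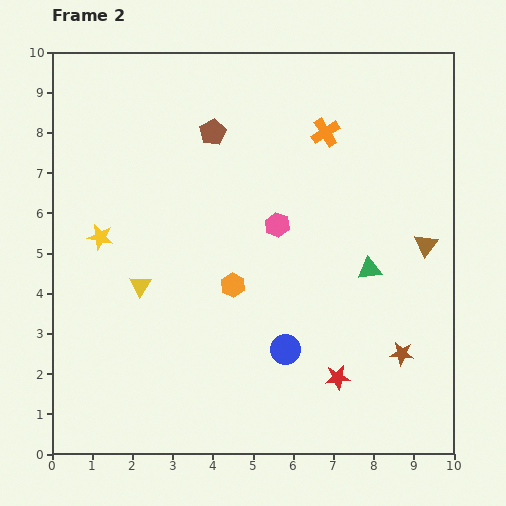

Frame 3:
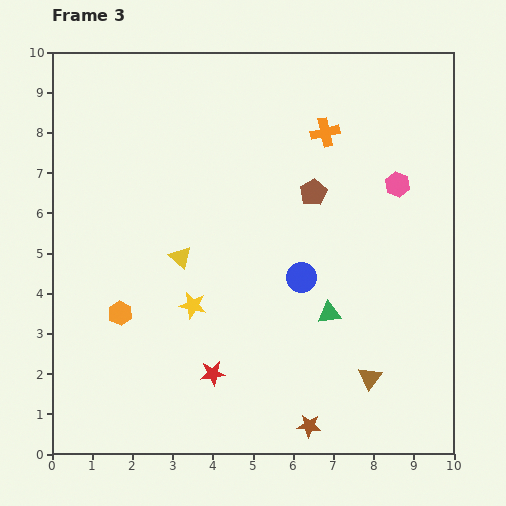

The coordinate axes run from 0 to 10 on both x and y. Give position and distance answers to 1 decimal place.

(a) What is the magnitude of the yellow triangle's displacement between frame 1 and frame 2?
1.2

The yellow triangle moved from (1.2, 3.5) to (2.2, 4.2), a distance of √(1.0² + 0.7²) ≈ 1.2.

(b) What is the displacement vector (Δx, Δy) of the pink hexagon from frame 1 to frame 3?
(6.0, 2.0)

The pink hexagon was at (2.6, 4.7) in frame 1 and (8.6, 6.7) in frame 3.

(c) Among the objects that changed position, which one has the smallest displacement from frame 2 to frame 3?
the yellow triangle

(moved 1.2)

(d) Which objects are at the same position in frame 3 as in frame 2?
the orange cross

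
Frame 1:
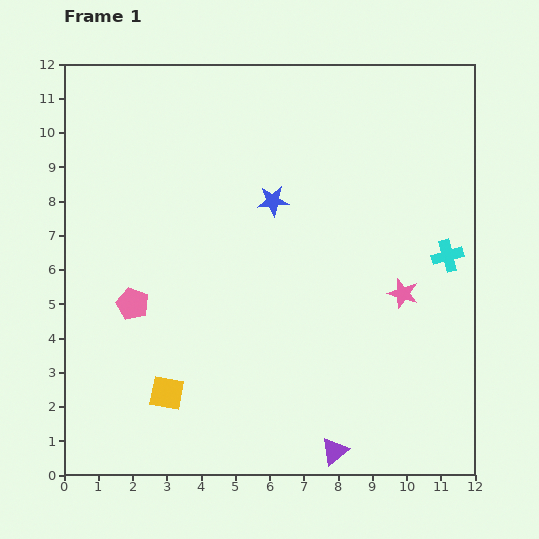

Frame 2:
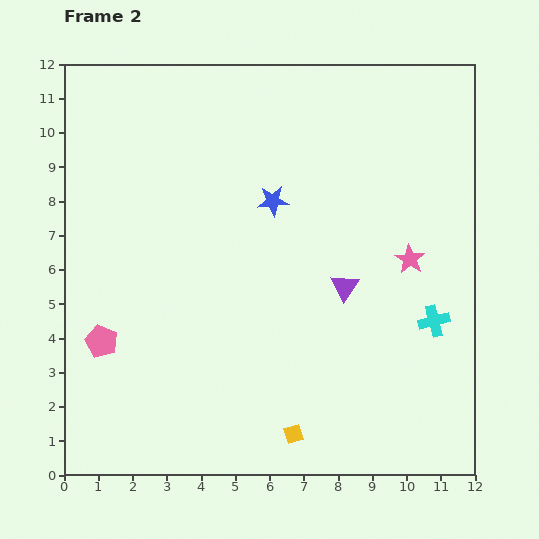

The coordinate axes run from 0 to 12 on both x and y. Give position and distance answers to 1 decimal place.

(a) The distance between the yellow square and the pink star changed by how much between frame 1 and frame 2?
-1.4

Distance in frame 1: 7.5. Distance in frame 2: 6.1.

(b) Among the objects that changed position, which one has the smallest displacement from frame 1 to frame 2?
the pink star

(moved 1.0)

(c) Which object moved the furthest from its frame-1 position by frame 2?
the purple triangle

(moved 4.8; next 3.9)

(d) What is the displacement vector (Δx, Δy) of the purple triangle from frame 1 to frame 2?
(0.3, 4.8)

The purple triangle was at (7.9, 0.7) in frame 1 and (8.2, 5.5) in frame 2.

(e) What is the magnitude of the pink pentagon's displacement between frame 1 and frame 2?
1.4

The pink pentagon moved from (2.0, 5.0) to (1.1, 3.9), a distance of √(0.9² + 1.1²) ≈ 1.4.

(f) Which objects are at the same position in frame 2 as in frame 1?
the blue star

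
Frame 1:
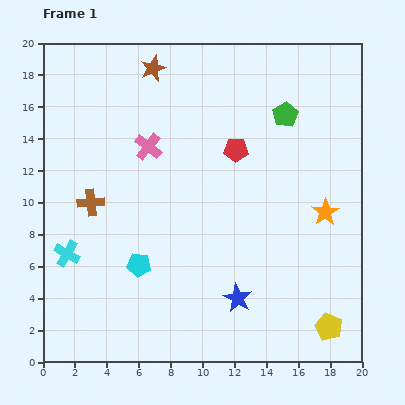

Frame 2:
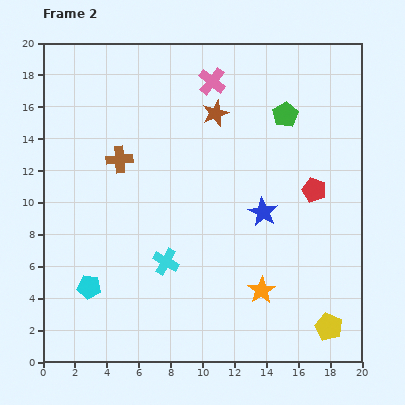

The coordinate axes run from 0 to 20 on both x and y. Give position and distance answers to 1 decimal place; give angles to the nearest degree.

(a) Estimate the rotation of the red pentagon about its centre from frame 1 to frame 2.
17° clockwise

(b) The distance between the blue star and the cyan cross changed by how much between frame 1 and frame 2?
-4.3

Distance in frame 1: 11.1. Distance in frame 2: 6.8.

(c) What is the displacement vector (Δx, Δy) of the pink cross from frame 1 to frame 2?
(4.0, 4.1)

The pink cross was at (6.6, 13.5) in frame 1 and (10.6, 17.6) in frame 2.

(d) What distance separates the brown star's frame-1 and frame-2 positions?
4.8

The brown star moved from (6.9, 18.4) to (10.8, 15.6), a distance of √(3.9² + 2.8²) ≈ 4.8.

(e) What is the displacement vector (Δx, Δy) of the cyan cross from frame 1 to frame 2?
(6.2, -0.5)

The cyan cross was at (1.5, 6.8) in frame 1 and (7.7, 6.3) in frame 2.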